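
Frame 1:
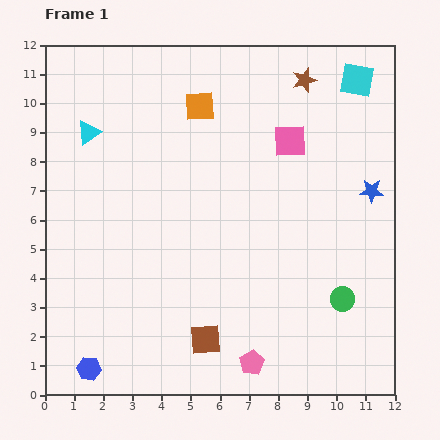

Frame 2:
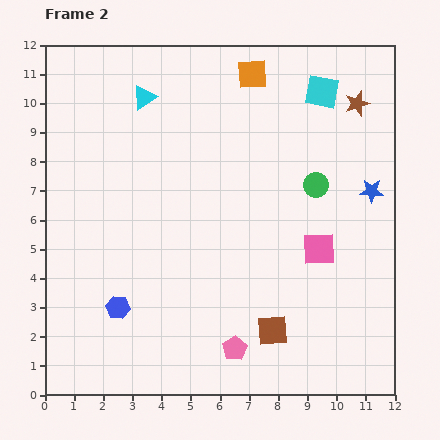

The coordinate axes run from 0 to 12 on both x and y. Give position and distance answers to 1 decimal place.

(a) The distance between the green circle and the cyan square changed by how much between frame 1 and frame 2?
-4.3

Distance in frame 1: 7.5. Distance in frame 2: 3.2.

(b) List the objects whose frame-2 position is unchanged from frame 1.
the blue star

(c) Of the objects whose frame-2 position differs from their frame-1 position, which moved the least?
the pink pentagon

(moved 0.8)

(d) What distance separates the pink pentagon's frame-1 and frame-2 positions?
0.8

The pink pentagon moved from (7.1, 1.1) to (6.5, 1.6), a distance of √(0.6² + 0.5²) ≈ 0.8.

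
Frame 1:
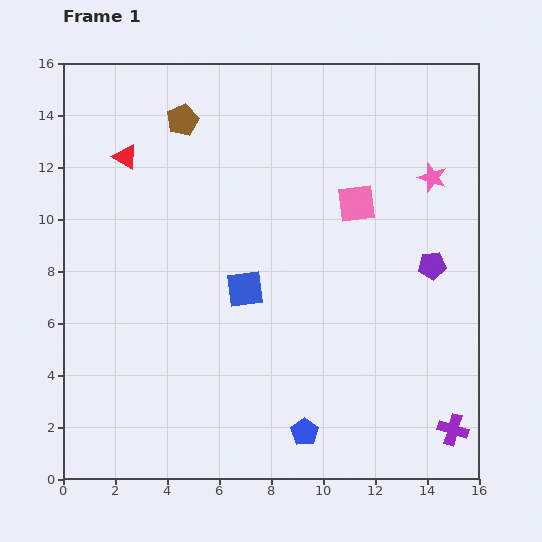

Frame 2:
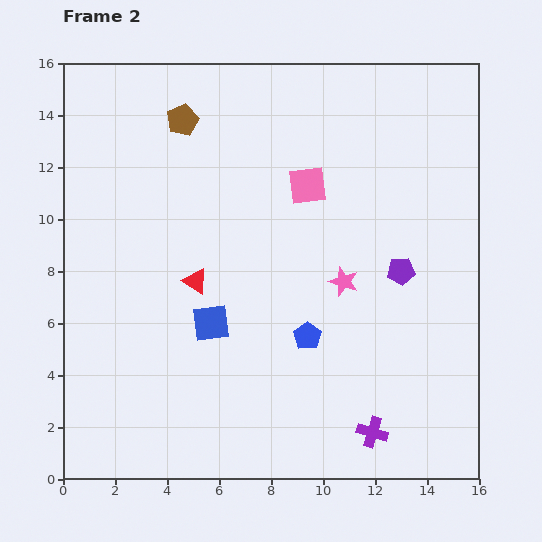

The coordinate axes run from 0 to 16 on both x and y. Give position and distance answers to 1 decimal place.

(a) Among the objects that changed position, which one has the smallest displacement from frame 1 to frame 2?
the purple pentagon

(moved 1.2)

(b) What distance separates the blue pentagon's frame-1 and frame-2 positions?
3.7

The blue pentagon moved from (9.3, 1.8) to (9.4, 5.5), a distance of √(0.1² + 3.7²) ≈ 3.7.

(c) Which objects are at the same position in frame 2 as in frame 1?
the brown pentagon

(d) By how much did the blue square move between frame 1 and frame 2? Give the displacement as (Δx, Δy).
(-1.3, -1.3)

The blue square was at (7.0, 7.3) in frame 1 and (5.7, 6.0) in frame 2.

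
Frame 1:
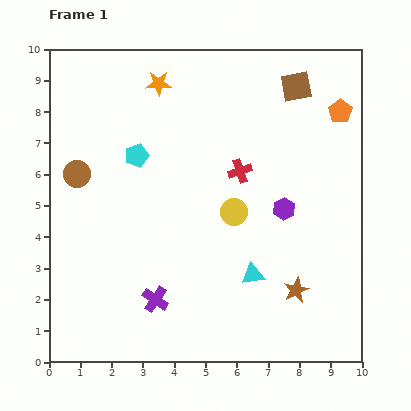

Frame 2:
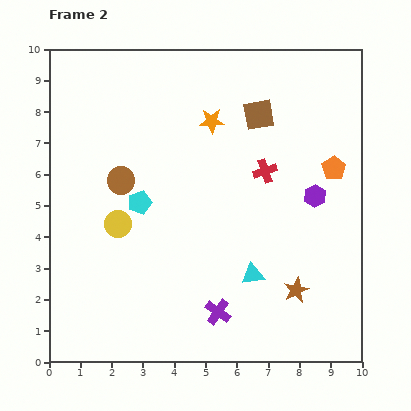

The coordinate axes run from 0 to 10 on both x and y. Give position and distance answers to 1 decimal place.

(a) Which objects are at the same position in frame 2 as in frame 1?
the cyan triangle, the brown star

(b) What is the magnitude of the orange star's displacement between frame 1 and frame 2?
2.1

The orange star moved from (3.5, 8.9) to (5.2, 7.7), a distance of √(1.7² + 1.2²) ≈ 2.1.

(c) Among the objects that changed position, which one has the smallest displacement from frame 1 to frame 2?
the red cross

(moved 0.8)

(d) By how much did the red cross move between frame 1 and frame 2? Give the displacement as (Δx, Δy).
(0.8, 0.0)

The red cross was at (6.1, 6.1) in frame 1 and (6.9, 6.1) in frame 2.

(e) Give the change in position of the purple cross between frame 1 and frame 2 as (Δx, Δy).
(2.0, -0.4)

The purple cross was at (3.4, 2.0) in frame 1 and (5.4, 1.6) in frame 2.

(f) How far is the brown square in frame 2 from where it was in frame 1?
1.5

The brown square moved from (7.9, 8.8) to (6.7, 7.9), a distance of √(1.2² + 0.9²) ≈ 1.5.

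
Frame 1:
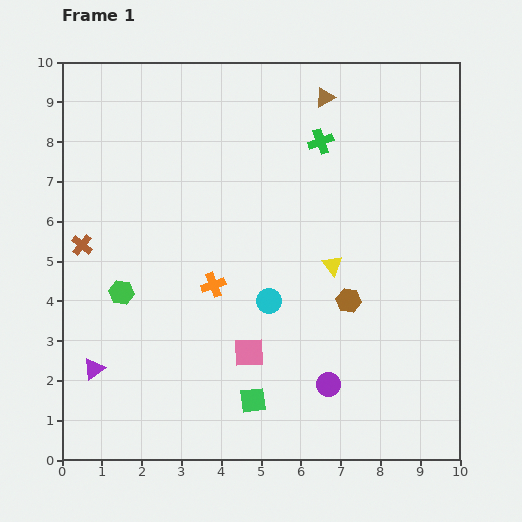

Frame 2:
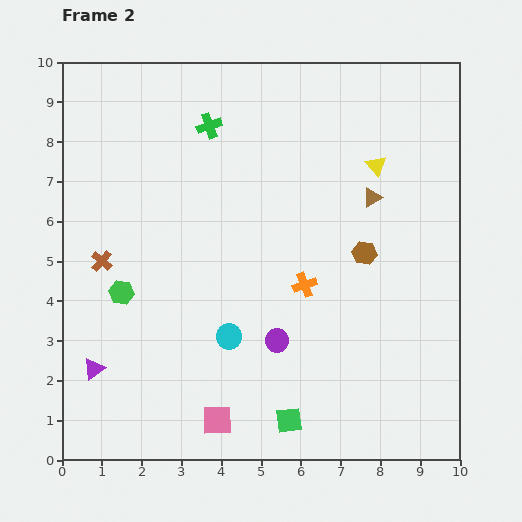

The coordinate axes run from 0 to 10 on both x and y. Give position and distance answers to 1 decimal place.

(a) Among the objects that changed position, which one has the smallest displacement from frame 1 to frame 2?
the brown cross

(moved 0.6)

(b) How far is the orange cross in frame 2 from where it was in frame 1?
2.3

The orange cross moved from (3.8, 4.4) to (6.1, 4.4), a distance of √(2.3² + 0.0²) ≈ 2.3.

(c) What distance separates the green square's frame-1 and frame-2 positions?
1.0

The green square moved from (4.8, 1.5) to (5.7, 1.0), a distance of √(0.9² + 0.5²) ≈ 1.0.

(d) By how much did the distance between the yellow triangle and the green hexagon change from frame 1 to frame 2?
+1.9

Distance in frame 1: 5.3. Distance in frame 2: 7.2.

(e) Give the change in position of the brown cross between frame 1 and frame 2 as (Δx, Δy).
(0.5, -0.4)

The brown cross was at (0.5, 5.4) in frame 1 and (1.0, 5.0) in frame 2.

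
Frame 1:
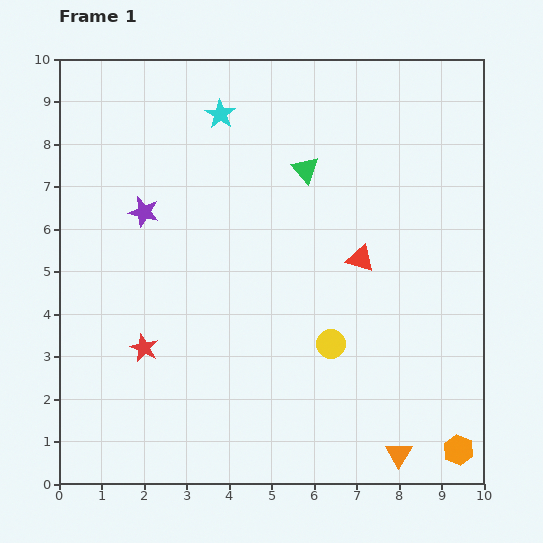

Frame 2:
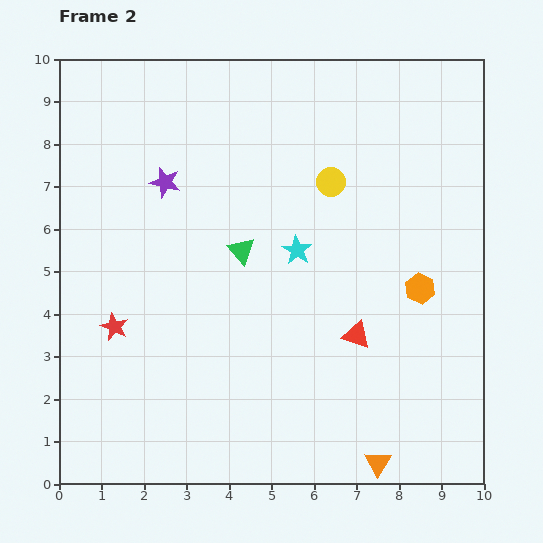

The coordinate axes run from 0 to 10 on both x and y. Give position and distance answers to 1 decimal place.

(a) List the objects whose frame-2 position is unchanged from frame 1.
none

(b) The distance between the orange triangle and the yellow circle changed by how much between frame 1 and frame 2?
+3.6

Distance in frame 1: 3.1. Distance in frame 2: 6.7.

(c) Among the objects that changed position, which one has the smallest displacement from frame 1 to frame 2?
the orange triangle

(moved 0.5)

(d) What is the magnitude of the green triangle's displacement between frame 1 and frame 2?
2.4

The green triangle moved from (5.8, 7.4) to (4.3, 5.5), a distance of √(1.5² + 1.9²) ≈ 2.4.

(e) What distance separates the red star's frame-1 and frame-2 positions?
0.9

The red star moved from (2.0, 3.2) to (1.3, 3.7), a distance of √(0.7² + 0.5²) ≈ 0.9.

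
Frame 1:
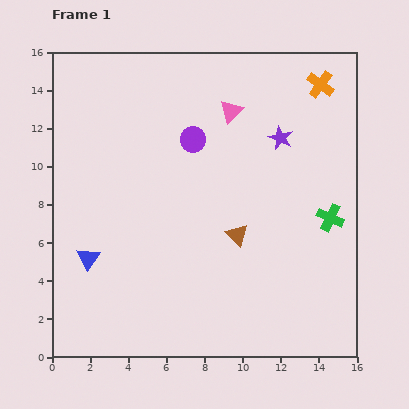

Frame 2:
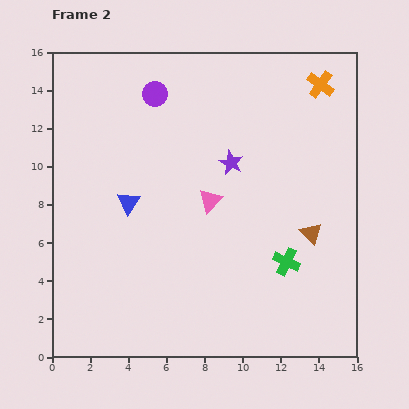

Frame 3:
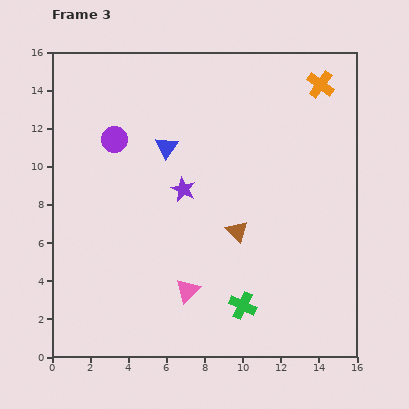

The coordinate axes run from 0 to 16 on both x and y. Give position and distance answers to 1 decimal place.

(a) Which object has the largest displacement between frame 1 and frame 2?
the pink triangle

(moved 4.8; next 3.9)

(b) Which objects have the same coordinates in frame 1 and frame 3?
the orange cross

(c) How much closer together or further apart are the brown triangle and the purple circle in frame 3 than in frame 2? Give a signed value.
-3.0

Distance in frame 2: 11.0. Distance in frame 3: 8.0.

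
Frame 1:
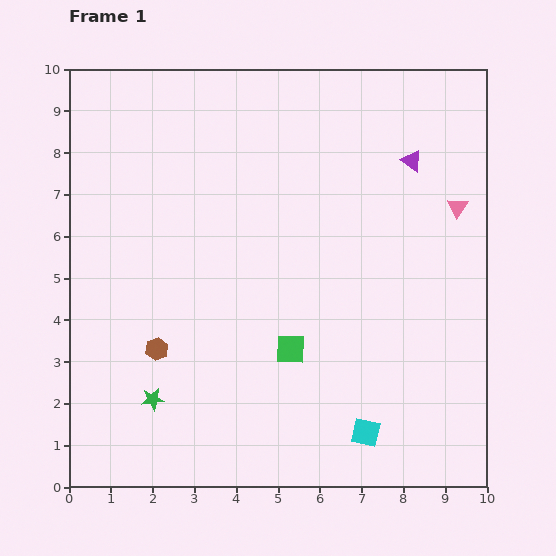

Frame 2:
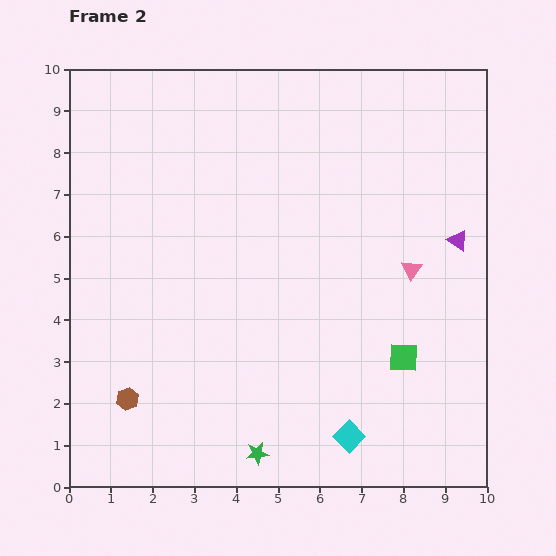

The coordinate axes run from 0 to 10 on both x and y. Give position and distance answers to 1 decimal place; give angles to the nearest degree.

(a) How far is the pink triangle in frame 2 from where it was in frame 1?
1.9

The pink triangle moved from (9.3, 6.7) to (8.2, 5.2), a distance of √(1.1² + 1.5²) ≈ 1.9.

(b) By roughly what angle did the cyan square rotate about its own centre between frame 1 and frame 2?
32° clockwise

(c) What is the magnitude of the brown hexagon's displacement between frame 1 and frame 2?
1.4

The brown hexagon moved from (2.1, 3.3) to (1.4, 2.1), a distance of √(0.7² + 1.2²) ≈ 1.4.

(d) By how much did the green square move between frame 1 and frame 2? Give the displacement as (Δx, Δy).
(2.7, -0.2)

The green square was at (5.3, 3.3) in frame 1 and (8.0, 3.1) in frame 2.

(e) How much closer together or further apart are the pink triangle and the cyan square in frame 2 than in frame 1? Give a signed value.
-1.5

Distance in frame 1: 5.8. Distance in frame 2: 4.3.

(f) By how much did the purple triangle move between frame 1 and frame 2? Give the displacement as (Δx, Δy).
(1.1, -1.9)

The purple triangle was at (8.2, 7.8) in frame 1 and (9.3, 5.9) in frame 2.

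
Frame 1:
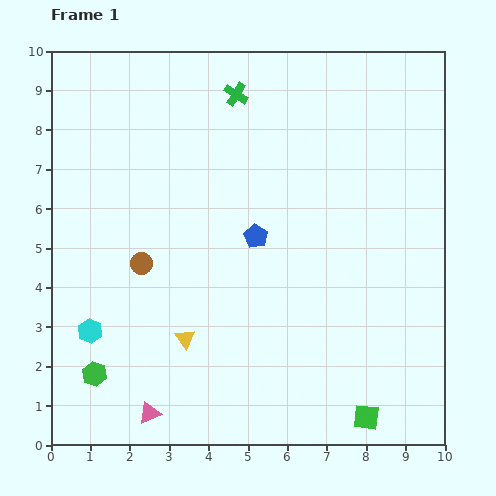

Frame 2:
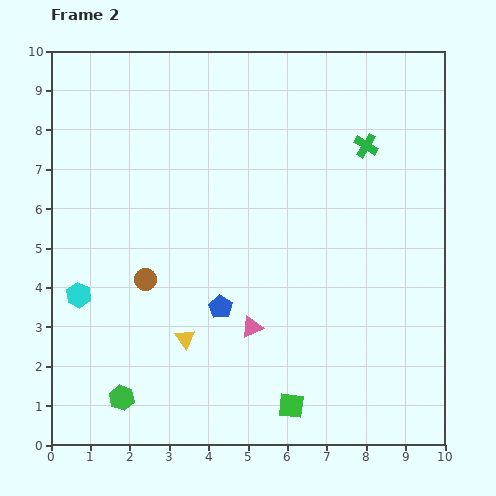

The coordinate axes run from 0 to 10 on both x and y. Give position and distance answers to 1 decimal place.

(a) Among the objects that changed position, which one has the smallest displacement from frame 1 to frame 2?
the brown circle

(moved 0.4)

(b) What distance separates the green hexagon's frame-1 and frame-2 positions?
0.9

The green hexagon moved from (1.1, 1.8) to (1.8, 1.2), a distance of √(0.7² + 0.6²) ≈ 0.9.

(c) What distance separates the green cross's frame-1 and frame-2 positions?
3.5

The green cross moved from (4.7, 8.9) to (8.0, 7.6), a distance of √(3.3² + 1.3²) ≈ 3.5.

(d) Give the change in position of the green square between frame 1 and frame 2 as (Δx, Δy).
(-1.9, 0.3)

The green square was at (8.0, 0.7) in frame 1 and (6.1, 1.0) in frame 2.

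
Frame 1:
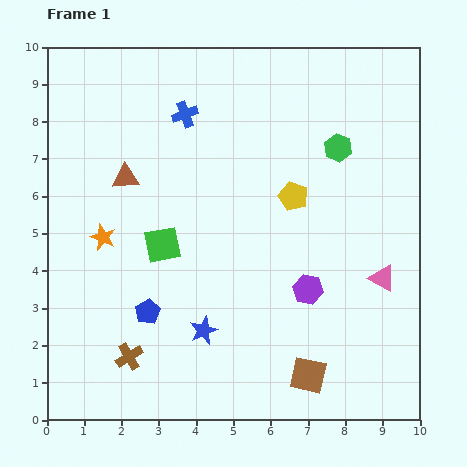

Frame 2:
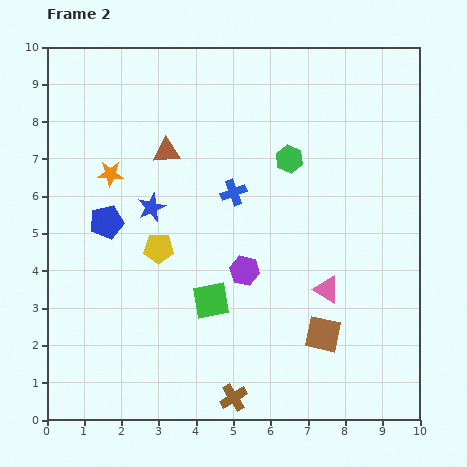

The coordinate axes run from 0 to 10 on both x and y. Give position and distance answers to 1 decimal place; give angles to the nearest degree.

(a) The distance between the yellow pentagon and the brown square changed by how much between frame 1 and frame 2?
+0.2

Distance in frame 1: 4.8. Distance in frame 2: 5.0.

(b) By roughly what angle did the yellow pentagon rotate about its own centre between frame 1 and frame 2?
21° counter-clockwise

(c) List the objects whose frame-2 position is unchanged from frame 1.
none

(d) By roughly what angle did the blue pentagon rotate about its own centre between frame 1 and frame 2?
17° clockwise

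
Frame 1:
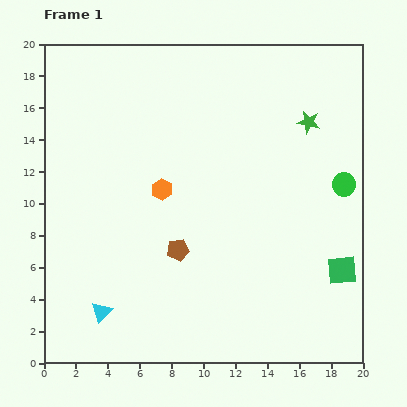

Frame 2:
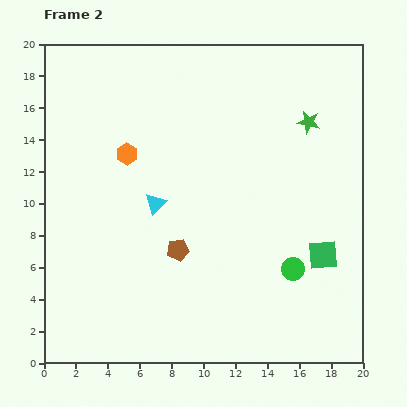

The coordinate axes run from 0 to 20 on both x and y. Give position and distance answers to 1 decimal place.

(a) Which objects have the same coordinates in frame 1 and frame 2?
the brown pentagon, the green star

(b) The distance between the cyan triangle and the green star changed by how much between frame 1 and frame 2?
-6.7

Distance in frame 1: 17.6. Distance in frame 2: 10.9.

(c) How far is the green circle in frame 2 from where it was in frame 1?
6.2

The green circle moved from (18.8, 11.2) to (15.6, 5.9), a distance of √(3.2² + 5.3²) ≈ 6.2.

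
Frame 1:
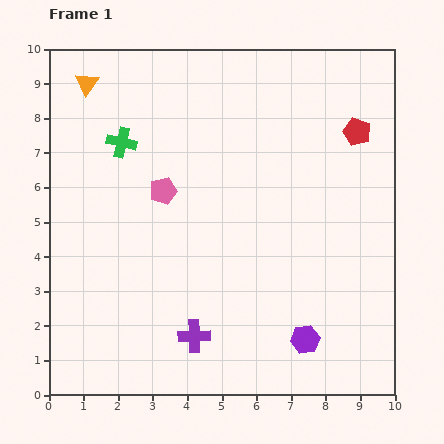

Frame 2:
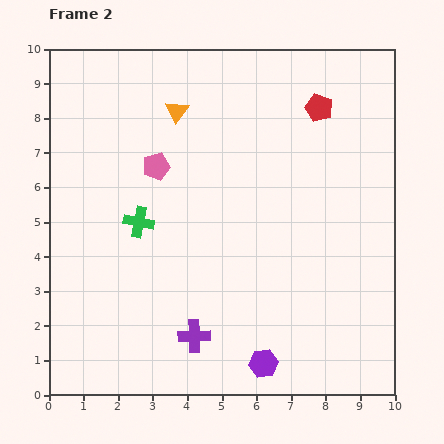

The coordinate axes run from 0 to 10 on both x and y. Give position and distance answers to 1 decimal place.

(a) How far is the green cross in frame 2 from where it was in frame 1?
2.4

The green cross moved from (2.1, 7.3) to (2.6, 5.0), a distance of √(0.5² + 2.3²) ≈ 2.4.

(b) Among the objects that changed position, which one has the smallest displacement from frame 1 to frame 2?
the pink pentagon

(moved 0.7)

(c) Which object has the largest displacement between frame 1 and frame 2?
the orange triangle

(moved 2.7; next 2.4)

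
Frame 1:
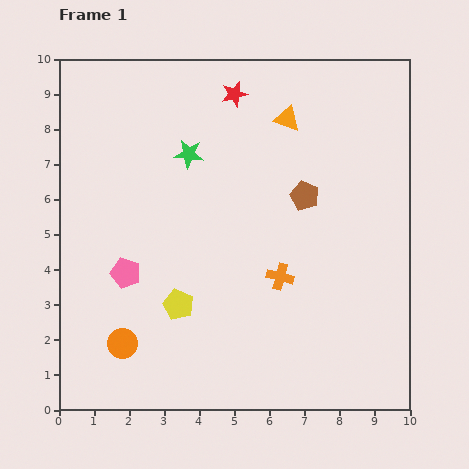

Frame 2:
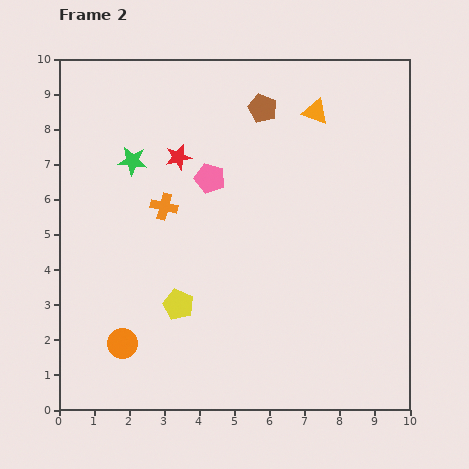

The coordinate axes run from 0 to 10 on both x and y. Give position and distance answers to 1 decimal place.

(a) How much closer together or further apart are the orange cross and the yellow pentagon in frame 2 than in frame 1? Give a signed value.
-0.2

Distance in frame 1: 3.0. Distance in frame 2: 2.8.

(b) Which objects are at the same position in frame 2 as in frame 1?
the orange circle, the yellow pentagon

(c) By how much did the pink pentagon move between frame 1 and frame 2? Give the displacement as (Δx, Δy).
(2.4, 2.7)

The pink pentagon was at (1.9, 3.9) in frame 1 and (4.3, 6.6) in frame 2.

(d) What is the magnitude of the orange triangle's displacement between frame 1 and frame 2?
0.8

The orange triangle moved from (6.5, 8.3) to (7.3, 8.5), a distance of √(0.8² + 0.2²) ≈ 0.8.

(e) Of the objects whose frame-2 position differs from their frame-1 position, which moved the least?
the orange triangle

(moved 0.8)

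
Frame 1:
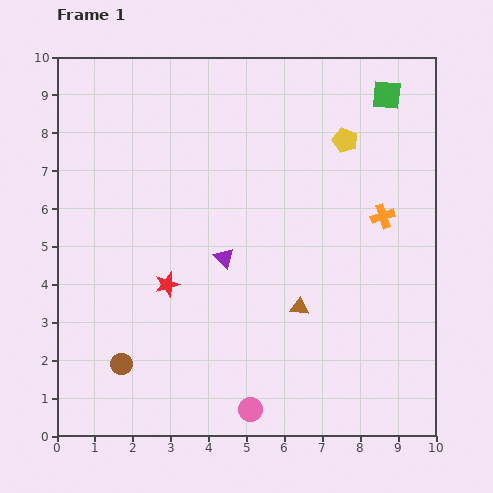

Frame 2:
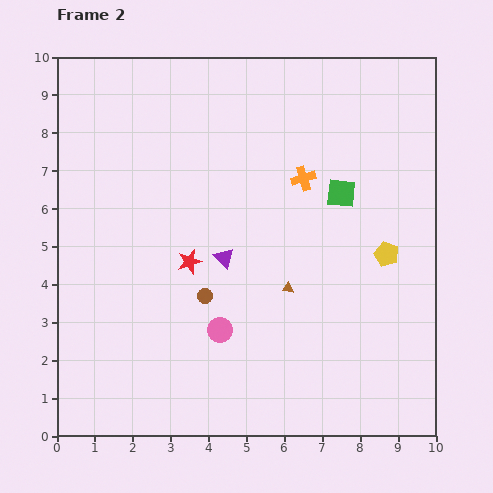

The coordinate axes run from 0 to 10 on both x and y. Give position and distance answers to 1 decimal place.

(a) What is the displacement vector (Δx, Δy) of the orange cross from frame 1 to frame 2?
(-2.1, 1.0)

The orange cross was at (8.6, 5.8) in frame 1 and (6.5, 6.8) in frame 2.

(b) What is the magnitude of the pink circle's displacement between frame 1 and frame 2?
2.2

The pink circle moved from (5.1, 0.7) to (4.3, 2.8), a distance of √(0.8² + 2.1²) ≈ 2.2.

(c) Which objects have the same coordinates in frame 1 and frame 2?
the purple triangle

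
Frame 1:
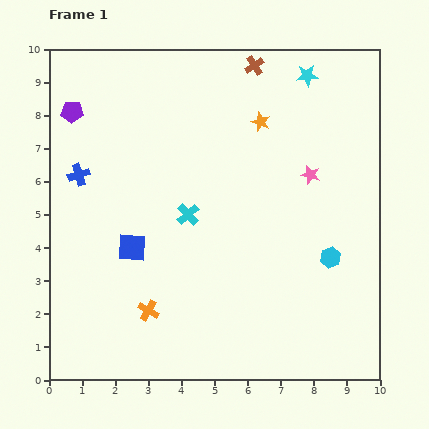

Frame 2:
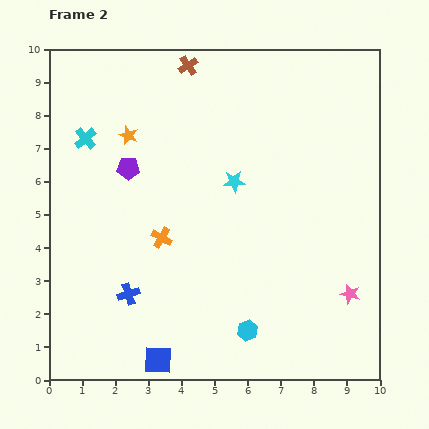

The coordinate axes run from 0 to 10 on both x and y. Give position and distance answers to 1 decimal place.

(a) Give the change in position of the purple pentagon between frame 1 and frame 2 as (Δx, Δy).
(1.7, -1.7)

The purple pentagon was at (0.7, 8.1) in frame 1 and (2.4, 6.4) in frame 2.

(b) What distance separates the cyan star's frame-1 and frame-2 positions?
3.9

The cyan star moved from (7.8, 9.2) to (5.6, 6.0), a distance of √(2.2² + 3.2²) ≈ 3.9.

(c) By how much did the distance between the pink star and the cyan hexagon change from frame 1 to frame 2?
+0.7

Distance in frame 1: 2.6. Distance in frame 2: 3.3.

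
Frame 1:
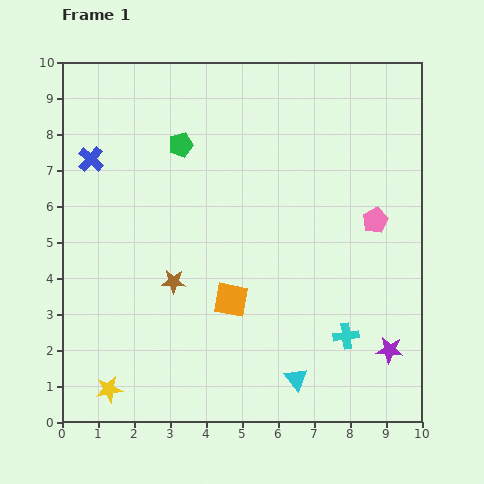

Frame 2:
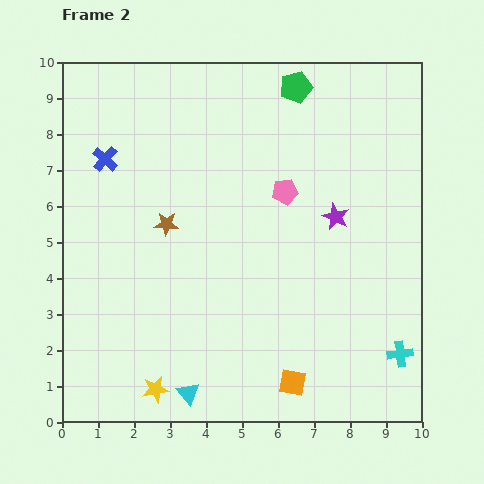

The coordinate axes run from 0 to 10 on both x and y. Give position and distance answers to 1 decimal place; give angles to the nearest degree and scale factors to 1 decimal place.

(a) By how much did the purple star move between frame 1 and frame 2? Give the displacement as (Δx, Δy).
(-1.5, 3.7)

The purple star was at (9.1, 2.0) in frame 1 and (7.6, 5.7) in frame 2.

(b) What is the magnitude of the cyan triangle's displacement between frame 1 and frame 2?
3.0

The cyan triangle moved from (6.5, 1.2) to (3.5, 0.8), a distance of √(3.0² + 0.4²) ≈ 3.0.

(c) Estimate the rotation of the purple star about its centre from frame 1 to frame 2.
19° clockwise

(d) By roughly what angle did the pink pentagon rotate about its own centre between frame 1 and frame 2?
19° clockwise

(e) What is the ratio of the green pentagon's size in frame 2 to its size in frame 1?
1.3×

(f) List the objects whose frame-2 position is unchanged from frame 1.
none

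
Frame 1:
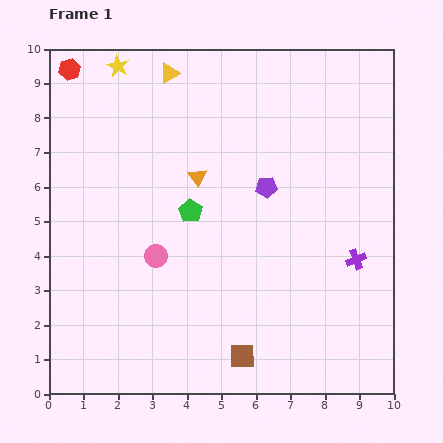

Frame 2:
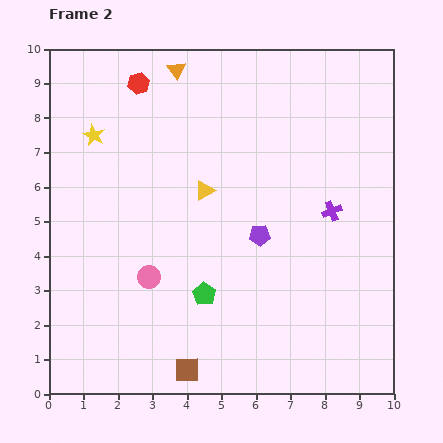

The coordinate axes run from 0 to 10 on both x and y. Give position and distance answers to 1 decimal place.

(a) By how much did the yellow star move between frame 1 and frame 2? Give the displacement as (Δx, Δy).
(-0.7, -2.0)

The yellow star was at (2.0, 9.5) in frame 1 and (1.3, 7.5) in frame 2.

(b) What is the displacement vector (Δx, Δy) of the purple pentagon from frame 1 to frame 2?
(-0.2, -1.4)

The purple pentagon was at (6.3, 6.0) in frame 1 and (6.1, 4.6) in frame 2.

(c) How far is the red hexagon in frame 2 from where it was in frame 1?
2.0

The red hexagon moved from (0.6, 9.4) to (2.6, 9.0), a distance of √(2.0² + 0.4²) ≈ 2.0.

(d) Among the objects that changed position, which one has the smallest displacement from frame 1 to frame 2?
the pink circle

(moved 0.6)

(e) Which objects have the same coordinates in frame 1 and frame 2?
none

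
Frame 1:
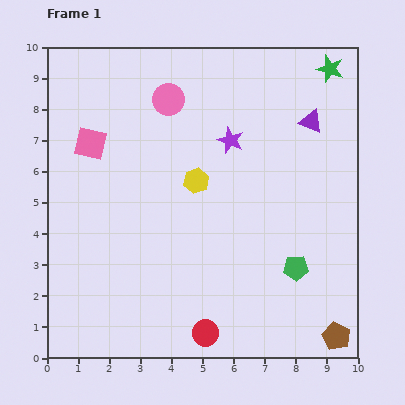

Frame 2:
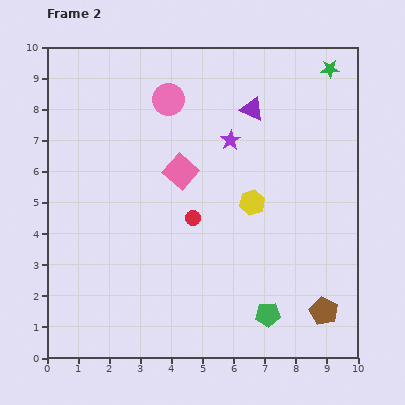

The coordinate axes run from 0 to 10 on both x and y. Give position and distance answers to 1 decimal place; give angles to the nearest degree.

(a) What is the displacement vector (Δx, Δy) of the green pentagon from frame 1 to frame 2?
(-0.9, -1.5)

The green pentagon was at (8.0, 2.9) in frame 1 and (7.1, 1.4) in frame 2.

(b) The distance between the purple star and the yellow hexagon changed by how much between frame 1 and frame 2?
+0.4

Distance in frame 1: 1.7. Distance in frame 2: 2.1.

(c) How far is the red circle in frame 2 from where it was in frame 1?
3.7

The red circle moved from (5.1, 0.8) to (4.7, 4.5), a distance of √(0.4² + 3.7²) ≈ 3.7.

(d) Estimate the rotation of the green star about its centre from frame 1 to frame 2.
20° counter-clockwise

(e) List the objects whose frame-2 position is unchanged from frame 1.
the purple star, the pink circle, the green star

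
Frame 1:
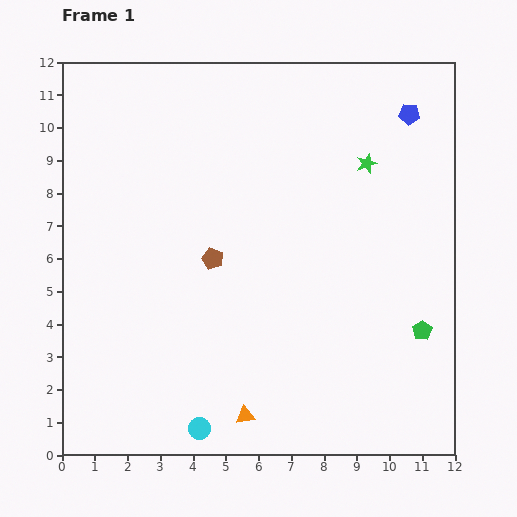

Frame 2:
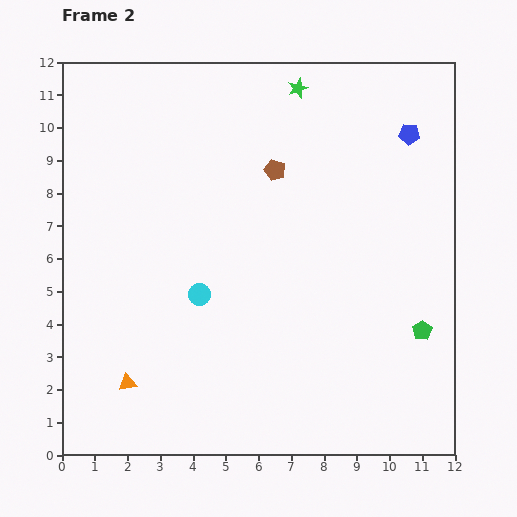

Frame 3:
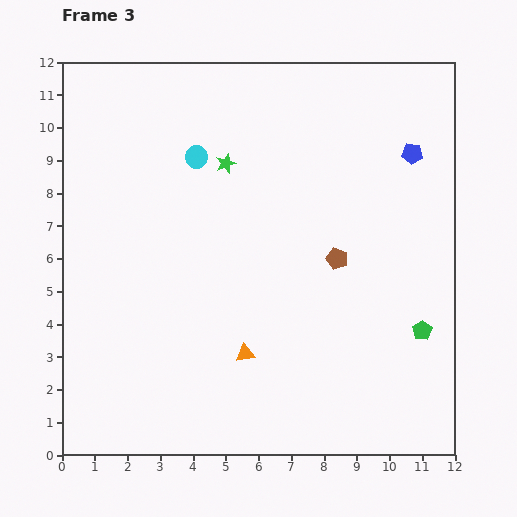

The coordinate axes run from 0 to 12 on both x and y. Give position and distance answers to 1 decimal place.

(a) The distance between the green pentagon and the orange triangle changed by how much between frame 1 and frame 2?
+3.1

Distance in frame 1: 6.0. Distance in frame 2: 9.1.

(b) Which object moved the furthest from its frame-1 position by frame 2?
the cyan circle

(moved 4.1; next 3.7)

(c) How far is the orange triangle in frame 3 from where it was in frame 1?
1.9

The orange triangle moved from (5.6, 1.2) to (5.6, 3.1), a distance of √(0.0² + 1.9²) ≈ 1.9.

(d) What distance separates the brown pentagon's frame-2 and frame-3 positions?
3.3

The brown pentagon moved from (6.5, 8.7) to (8.4, 6.0), a distance of √(1.9² + 2.7²) ≈ 3.3.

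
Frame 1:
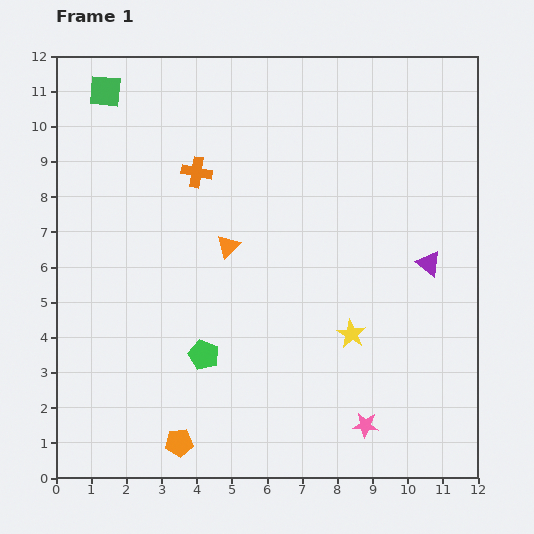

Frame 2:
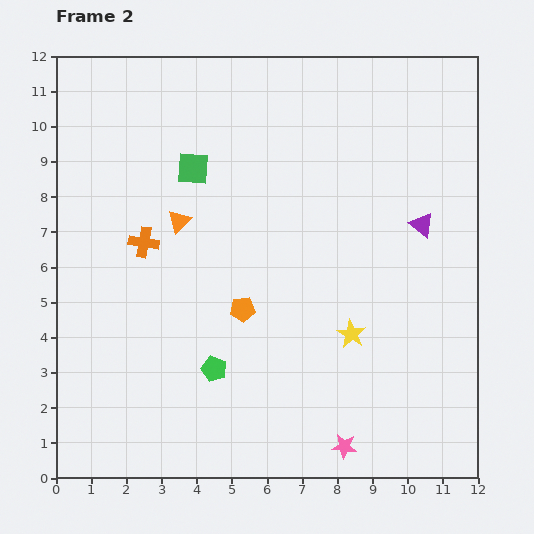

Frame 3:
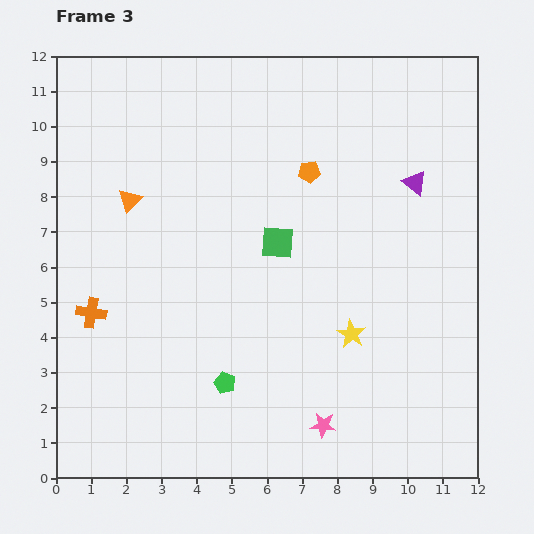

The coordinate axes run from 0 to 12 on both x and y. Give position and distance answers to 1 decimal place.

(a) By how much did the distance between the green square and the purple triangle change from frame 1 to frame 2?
-3.7

Distance in frame 1: 10.4. Distance in frame 2: 6.7.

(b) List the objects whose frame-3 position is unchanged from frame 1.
the yellow star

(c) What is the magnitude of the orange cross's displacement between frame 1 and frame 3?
5.0

The orange cross moved from (4.0, 8.7) to (1.0, 4.7), a distance of √(3.0² + 4.0²) ≈ 5.0.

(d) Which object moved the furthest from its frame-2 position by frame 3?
the orange pentagon

(moved 4.3; next 3.2)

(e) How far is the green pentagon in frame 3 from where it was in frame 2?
0.5

The green pentagon moved from (4.5, 3.1) to (4.8, 2.7), a distance of √(0.3² + 0.4²) ≈ 0.5.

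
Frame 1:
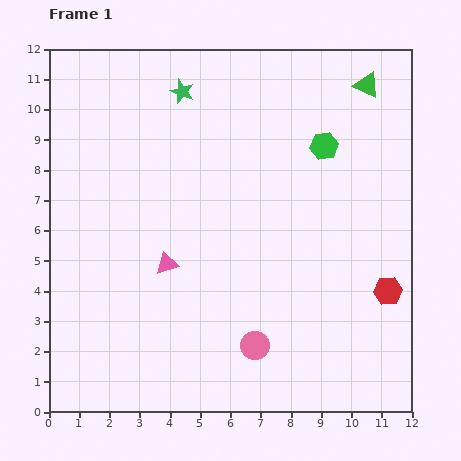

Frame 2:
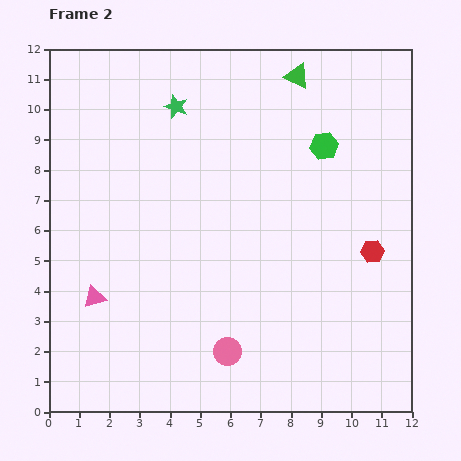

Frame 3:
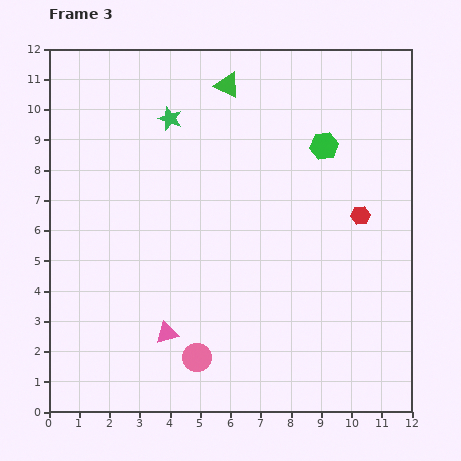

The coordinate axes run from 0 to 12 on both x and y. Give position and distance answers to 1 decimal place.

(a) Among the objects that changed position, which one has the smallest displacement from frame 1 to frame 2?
the green star

(moved 0.5)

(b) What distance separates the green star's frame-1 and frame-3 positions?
1.0

The green star moved from (4.4, 10.6) to (4.0, 9.7), a distance of √(0.4² + 0.9²) ≈ 1.0.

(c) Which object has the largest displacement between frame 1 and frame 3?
the green triangle

(moved 4.6; next 2.7)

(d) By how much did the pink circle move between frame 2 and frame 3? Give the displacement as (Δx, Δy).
(-1.0, -0.2)

The pink circle was at (5.9, 2.0) in frame 2 and (4.9, 1.8) in frame 3.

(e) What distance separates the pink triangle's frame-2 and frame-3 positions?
2.7

The pink triangle moved from (1.5, 3.8) to (3.9, 2.6), a distance of √(2.4² + 1.2²) ≈ 2.7.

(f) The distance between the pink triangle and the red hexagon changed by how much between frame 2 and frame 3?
-1.8

Distance in frame 2: 9.3. Distance in frame 3: 7.5.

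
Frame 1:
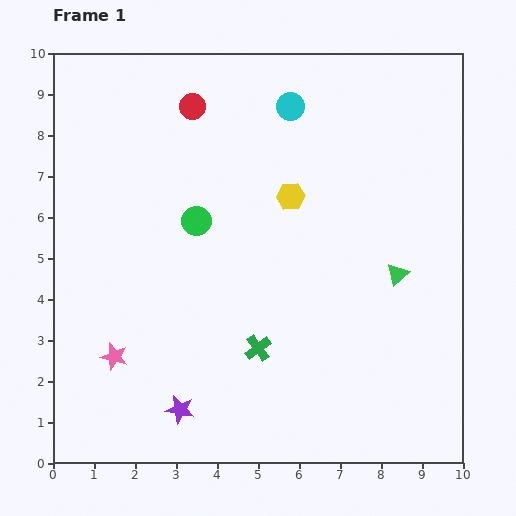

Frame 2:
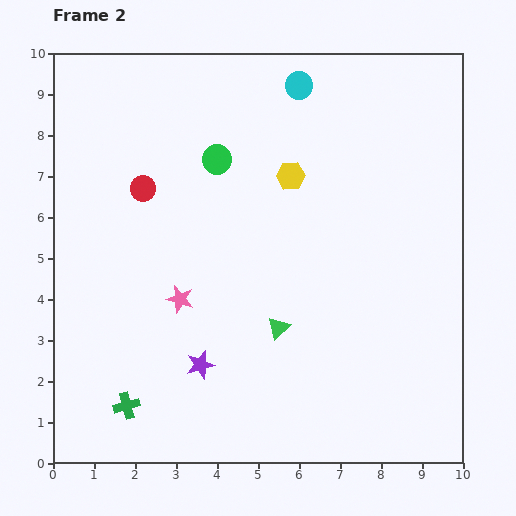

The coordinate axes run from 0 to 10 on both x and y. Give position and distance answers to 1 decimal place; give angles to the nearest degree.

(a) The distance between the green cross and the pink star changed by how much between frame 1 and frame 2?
-0.6

Distance in frame 1: 3.5. Distance in frame 2: 2.9.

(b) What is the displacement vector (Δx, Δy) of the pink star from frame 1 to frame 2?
(1.6, 1.4)

The pink star was at (1.5, 2.6) in frame 1 and (3.1, 4.0) in frame 2.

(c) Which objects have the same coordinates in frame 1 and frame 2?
none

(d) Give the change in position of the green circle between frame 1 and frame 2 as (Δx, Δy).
(0.5, 1.5)

The green circle was at (3.5, 5.9) in frame 1 and (4.0, 7.4) in frame 2.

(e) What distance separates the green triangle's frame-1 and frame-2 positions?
3.2

The green triangle moved from (8.4, 4.6) to (5.5, 3.3), a distance of √(2.9² + 1.3²) ≈ 3.2.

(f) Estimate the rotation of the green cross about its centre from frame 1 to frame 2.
21° clockwise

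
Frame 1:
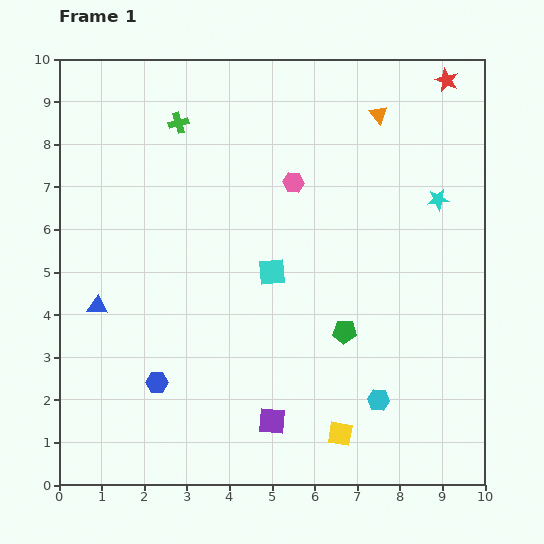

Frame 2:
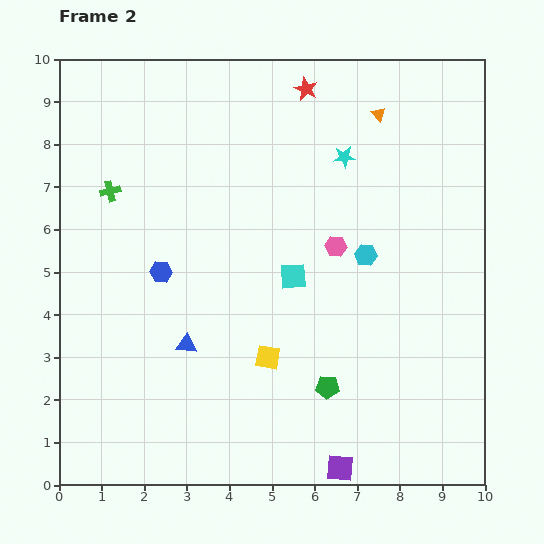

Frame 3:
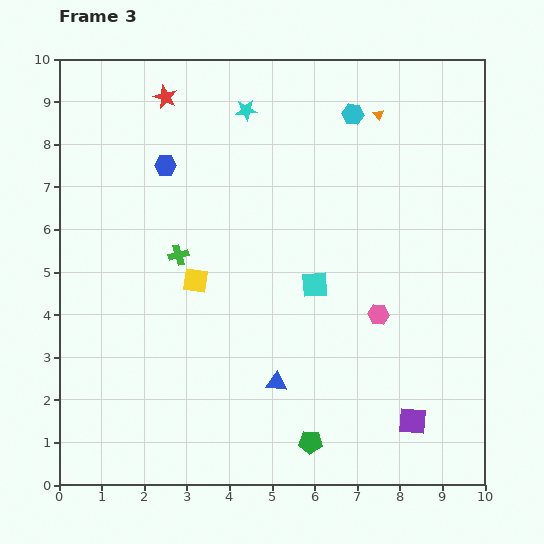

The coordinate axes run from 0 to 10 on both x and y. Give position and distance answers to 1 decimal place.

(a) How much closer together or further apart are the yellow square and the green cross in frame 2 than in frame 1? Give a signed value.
-2.8

Distance in frame 1: 8.2. Distance in frame 2: 5.4.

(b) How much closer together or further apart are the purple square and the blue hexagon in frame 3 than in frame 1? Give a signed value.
+5.5

Distance in frame 1: 2.8. Distance in frame 3: 8.3.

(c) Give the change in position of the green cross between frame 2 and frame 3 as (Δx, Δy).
(1.6, -1.5)

The green cross was at (1.2, 6.9) in frame 2 and (2.8, 5.4) in frame 3.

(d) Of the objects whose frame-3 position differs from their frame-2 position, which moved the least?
the cyan square

(moved 0.5)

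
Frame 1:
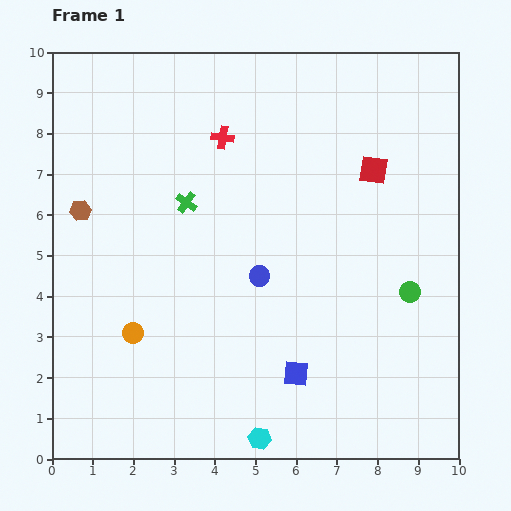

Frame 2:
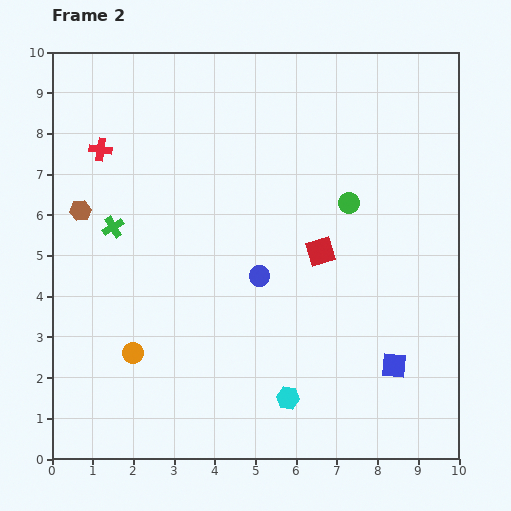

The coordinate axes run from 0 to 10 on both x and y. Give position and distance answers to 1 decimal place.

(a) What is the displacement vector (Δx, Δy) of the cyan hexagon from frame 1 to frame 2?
(0.7, 1.0)

The cyan hexagon was at (5.1, 0.5) in frame 1 and (5.8, 1.5) in frame 2.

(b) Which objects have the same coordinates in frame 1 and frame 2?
the brown hexagon, the blue circle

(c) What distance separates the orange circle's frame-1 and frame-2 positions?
0.5

The orange circle moved from (2.0, 3.1) to (2.0, 2.6), a distance of √(0.0² + 0.5²) ≈ 0.5.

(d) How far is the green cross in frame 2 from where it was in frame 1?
1.9

The green cross moved from (3.3, 6.3) to (1.5, 5.7), a distance of √(1.8² + 0.6²) ≈ 1.9.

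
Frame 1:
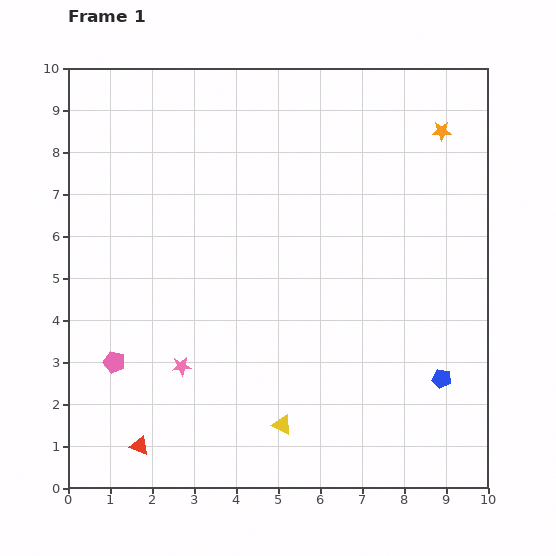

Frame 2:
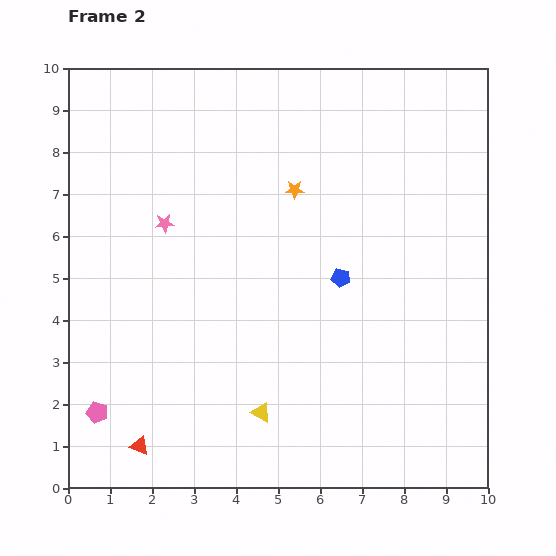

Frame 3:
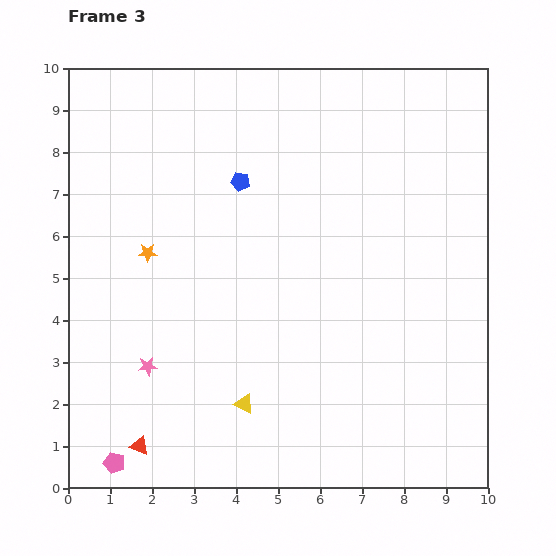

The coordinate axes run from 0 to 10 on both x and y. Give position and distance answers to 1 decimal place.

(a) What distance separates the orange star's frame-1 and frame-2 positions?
3.8

The orange star moved from (8.9, 8.5) to (5.4, 7.1), a distance of √(3.5² + 1.4²) ≈ 3.8.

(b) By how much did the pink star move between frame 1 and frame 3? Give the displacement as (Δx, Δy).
(-0.8, 0.0)

The pink star was at (2.7, 2.9) in frame 1 and (1.9, 2.9) in frame 3.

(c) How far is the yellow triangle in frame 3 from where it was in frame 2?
0.4

The yellow triangle moved from (4.6, 1.8) to (4.2, 2.0), a distance of √(0.4² + 0.2²) ≈ 0.4.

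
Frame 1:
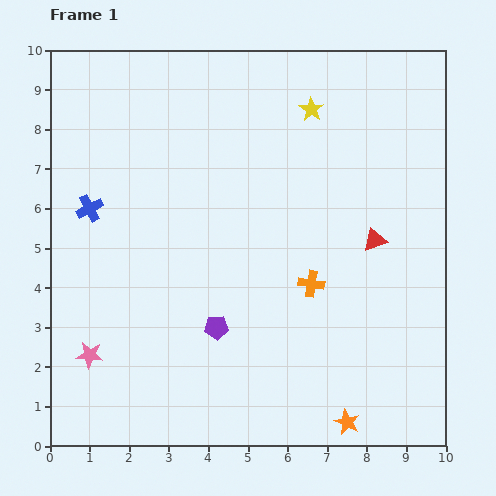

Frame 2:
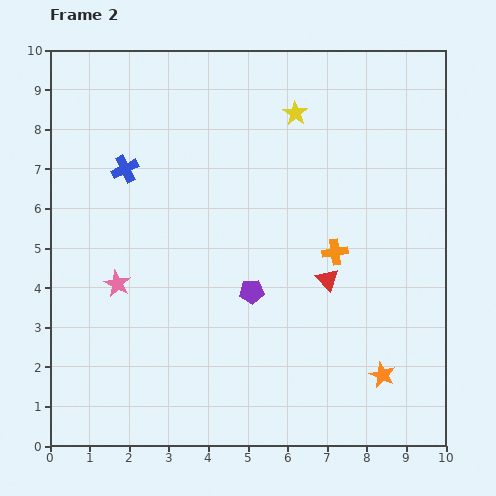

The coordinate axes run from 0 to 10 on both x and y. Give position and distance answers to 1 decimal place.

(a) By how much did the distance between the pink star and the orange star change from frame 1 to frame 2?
+0.4

Distance in frame 1: 6.7. Distance in frame 2: 7.1.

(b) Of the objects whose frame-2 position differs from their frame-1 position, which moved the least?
the yellow star

(moved 0.4)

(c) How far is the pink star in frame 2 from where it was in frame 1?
1.9

The pink star moved from (1.0, 2.3) to (1.7, 4.1), a distance of √(0.7² + 1.8²) ≈ 1.9.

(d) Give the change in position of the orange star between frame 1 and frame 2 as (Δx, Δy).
(0.9, 1.2)

The orange star was at (7.5, 0.6) in frame 1 and (8.4, 1.8) in frame 2.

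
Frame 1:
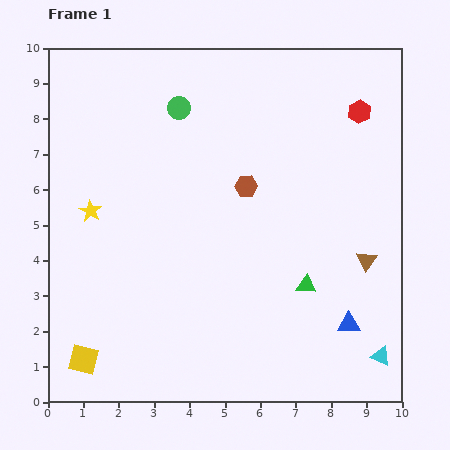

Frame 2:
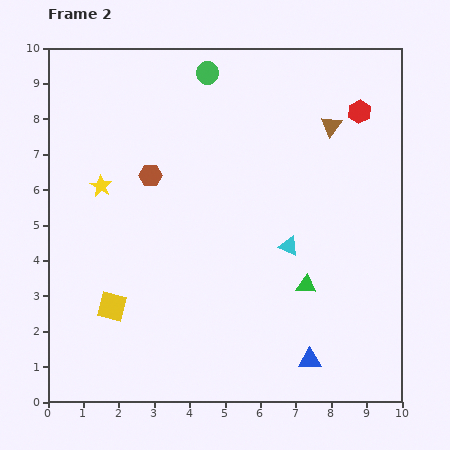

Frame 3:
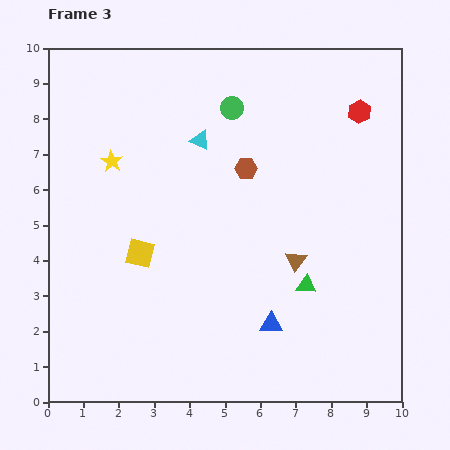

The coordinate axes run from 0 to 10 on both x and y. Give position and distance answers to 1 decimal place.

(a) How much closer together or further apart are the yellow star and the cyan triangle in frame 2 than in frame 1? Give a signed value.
-3.6

Distance in frame 1: 9.2. Distance in frame 2: 5.6.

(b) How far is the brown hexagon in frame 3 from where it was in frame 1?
0.5

The brown hexagon moved from (5.6, 6.1) to (5.6, 6.6), a distance of √(0.0² + 0.5²) ≈ 0.5.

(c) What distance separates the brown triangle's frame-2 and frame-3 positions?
3.9

The brown triangle moved from (8.0, 7.8) to (7.0, 4.0), a distance of √(1.0² + 3.8²) ≈ 3.9.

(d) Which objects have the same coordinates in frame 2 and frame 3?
the red hexagon, the green triangle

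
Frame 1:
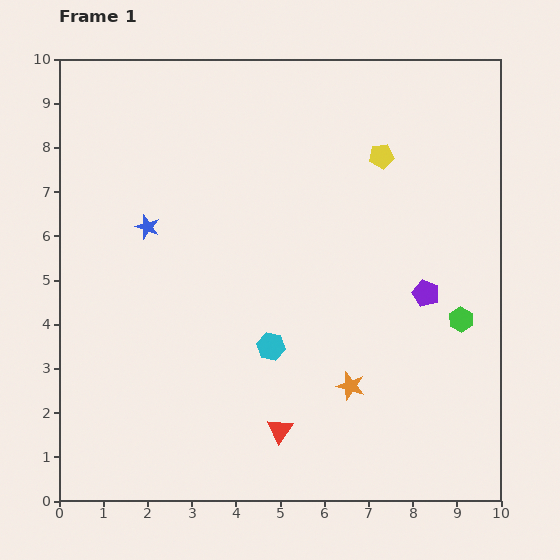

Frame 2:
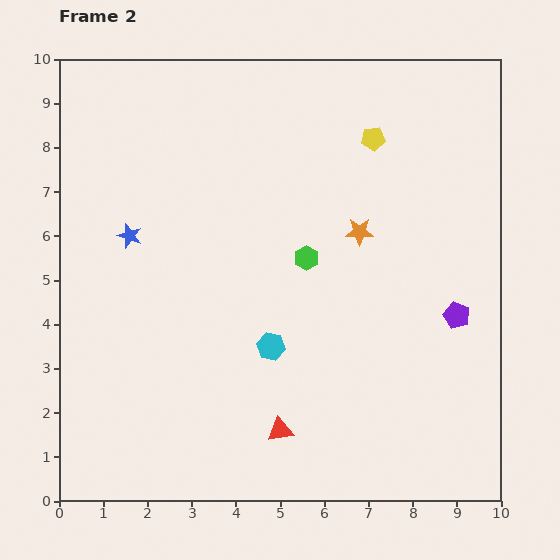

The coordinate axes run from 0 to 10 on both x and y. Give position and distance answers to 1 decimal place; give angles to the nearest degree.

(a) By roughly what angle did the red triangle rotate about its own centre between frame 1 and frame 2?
47° clockwise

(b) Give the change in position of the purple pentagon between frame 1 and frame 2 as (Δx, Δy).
(0.7, -0.5)

The purple pentagon was at (8.3, 4.7) in frame 1 and (9.0, 4.2) in frame 2.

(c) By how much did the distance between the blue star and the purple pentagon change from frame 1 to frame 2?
+1.1

Distance in frame 1: 6.5. Distance in frame 2: 7.6.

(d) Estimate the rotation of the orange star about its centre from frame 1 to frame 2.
16° counter-clockwise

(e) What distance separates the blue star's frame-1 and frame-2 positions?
0.4

The blue star moved from (2.0, 6.2) to (1.6, 6.0), a distance of √(0.4² + 0.2²) ≈ 0.4.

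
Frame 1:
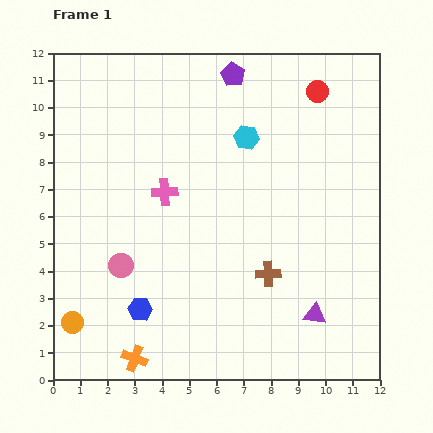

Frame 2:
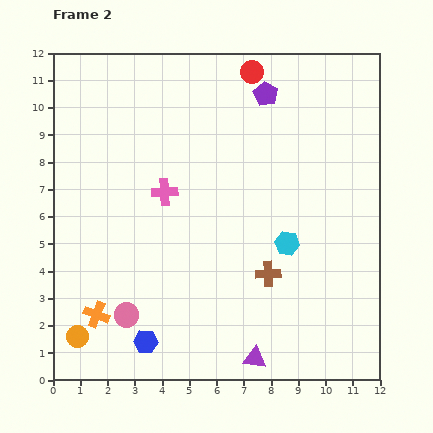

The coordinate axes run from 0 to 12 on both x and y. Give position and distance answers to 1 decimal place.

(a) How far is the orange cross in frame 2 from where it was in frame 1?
2.1

The orange cross moved from (3.0, 0.8) to (1.6, 2.4), a distance of √(1.4² + 1.6²) ≈ 2.1.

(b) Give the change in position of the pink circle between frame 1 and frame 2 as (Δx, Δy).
(0.2, -1.8)

The pink circle was at (2.5, 4.2) in frame 1 and (2.7, 2.4) in frame 2.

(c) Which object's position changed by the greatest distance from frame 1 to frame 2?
the cyan hexagon

(moved 4.2; next 2.7)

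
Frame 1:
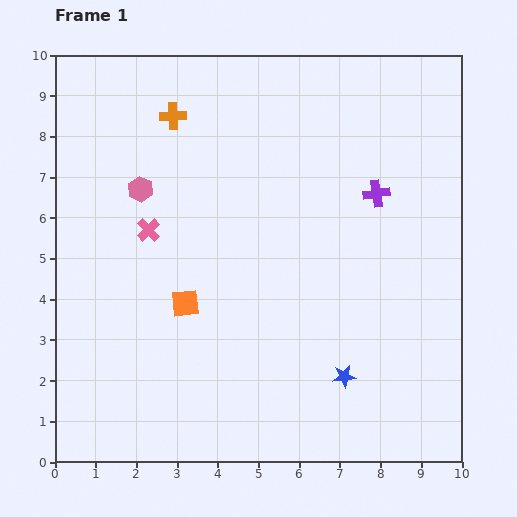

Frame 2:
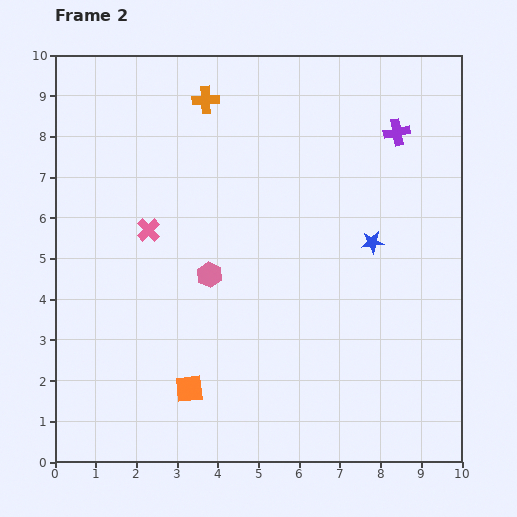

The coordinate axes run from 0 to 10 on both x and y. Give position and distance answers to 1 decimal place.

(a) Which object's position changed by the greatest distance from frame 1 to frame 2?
the blue star

(moved 3.4; next 2.7)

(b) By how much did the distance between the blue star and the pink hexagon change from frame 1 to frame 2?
-2.7

Distance in frame 1: 6.8. Distance in frame 2: 4.1.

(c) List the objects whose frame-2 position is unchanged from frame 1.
the pink cross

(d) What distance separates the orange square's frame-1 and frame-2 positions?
2.1

The orange square moved from (3.2, 3.9) to (3.3, 1.8), a distance of √(0.1² + 2.1²) ≈ 2.1.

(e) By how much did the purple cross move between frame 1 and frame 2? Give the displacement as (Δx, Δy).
(0.5, 1.5)

The purple cross was at (7.9, 6.6) in frame 1 and (8.4, 8.1) in frame 2.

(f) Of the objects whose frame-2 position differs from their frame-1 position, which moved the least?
the orange cross

(moved 0.9)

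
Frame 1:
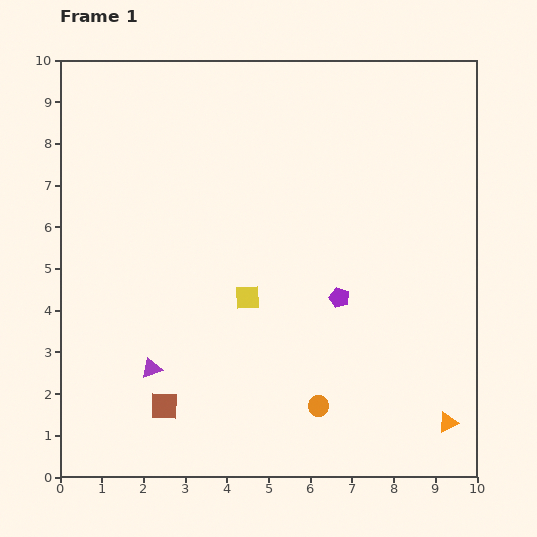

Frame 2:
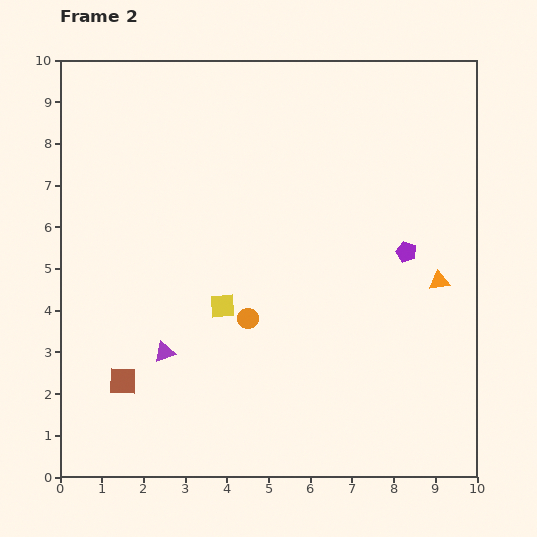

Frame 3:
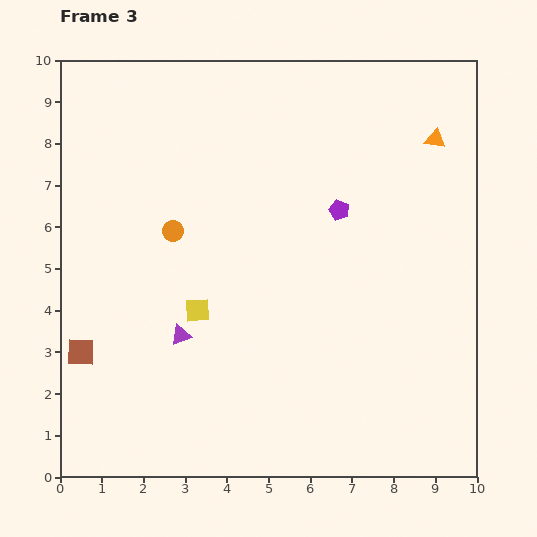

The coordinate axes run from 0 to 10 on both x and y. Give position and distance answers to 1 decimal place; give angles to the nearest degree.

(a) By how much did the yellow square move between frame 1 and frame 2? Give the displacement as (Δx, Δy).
(-0.6, -0.2)

The yellow square was at (4.5, 4.3) in frame 1 and (3.9, 4.1) in frame 2.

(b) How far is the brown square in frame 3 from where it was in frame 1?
2.4

The brown square moved from (2.5, 1.7) to (0.5, 3.0), a distance of √(2.0² + 1.3²) ≈ 2.4.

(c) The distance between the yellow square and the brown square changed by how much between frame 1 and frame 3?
-0.3

Distance in frame 1: 3.3. Distance in frame 3: 3.0.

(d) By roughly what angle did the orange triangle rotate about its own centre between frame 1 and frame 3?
35° clockwise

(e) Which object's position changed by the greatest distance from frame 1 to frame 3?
the orange triangle

(moved 6.8; next 5.5)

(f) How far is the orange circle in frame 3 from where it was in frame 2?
2.8

The orange circle moved from (4.5, 3.8) to (2.7, 5.9), a distance of √(1.8² + 2.1²) ≈ 2.8.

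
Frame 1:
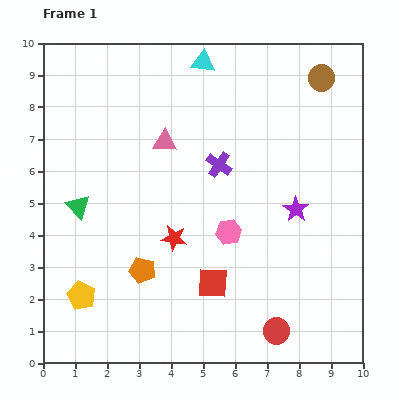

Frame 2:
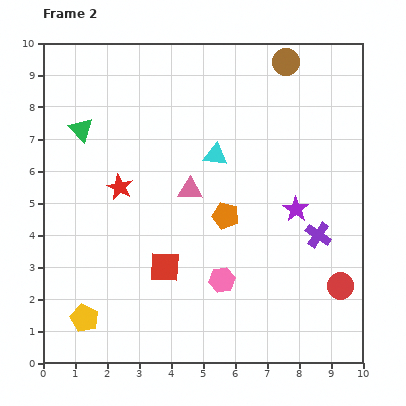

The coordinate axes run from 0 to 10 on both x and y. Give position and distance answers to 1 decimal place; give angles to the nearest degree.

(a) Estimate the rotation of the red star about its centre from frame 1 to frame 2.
17° clockwise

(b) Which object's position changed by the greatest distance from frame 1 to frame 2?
the purple cross

(moved 3.8; next 3.1)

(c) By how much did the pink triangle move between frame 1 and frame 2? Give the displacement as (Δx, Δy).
(0.8, -1.5)

The pink triangle was at (3.8, 6.9) in frame 1 and (4.6, 5.4) in frame 2.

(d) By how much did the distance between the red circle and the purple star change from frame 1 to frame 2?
-1.0

Distance in frame 1: 3.8. Distance in frame 2: 2.8.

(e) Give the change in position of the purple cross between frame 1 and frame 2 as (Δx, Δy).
(3.1, -2.2)

The purple cross was at (5.5, 6.2) in frame 1 and (8.6, 4.0) in frame 2.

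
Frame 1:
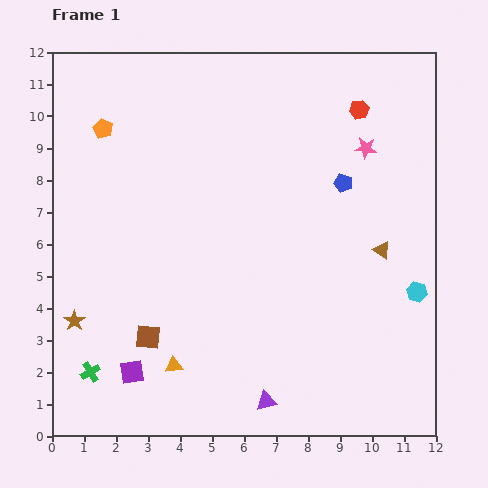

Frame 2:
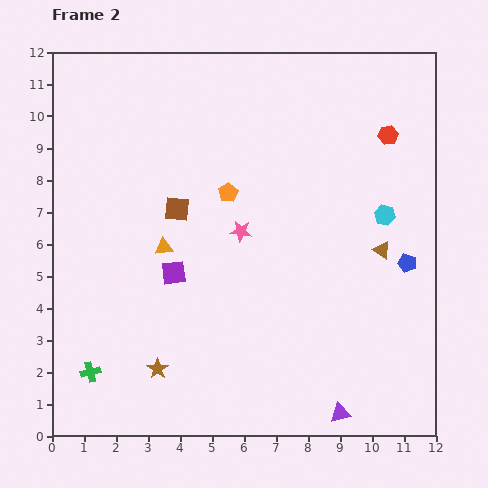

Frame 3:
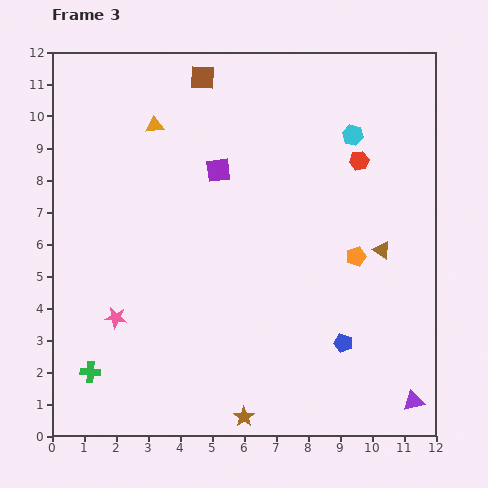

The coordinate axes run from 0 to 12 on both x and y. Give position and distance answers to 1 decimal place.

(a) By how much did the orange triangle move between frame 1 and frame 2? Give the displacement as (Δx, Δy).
(-0.3, 3.7)

The orange triangle was at (3.8, 2.2) in frame 1 and (3.5, 5.9) in frame 2.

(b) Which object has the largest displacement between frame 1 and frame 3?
the pink star

(moved 9.4; next 8.9)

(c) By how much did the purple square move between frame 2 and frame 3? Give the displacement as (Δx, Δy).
(1.4, 3.2)

The purple square was at (3.8, 5.1) in frame 2 and (5.2, 8.3) in frame 3.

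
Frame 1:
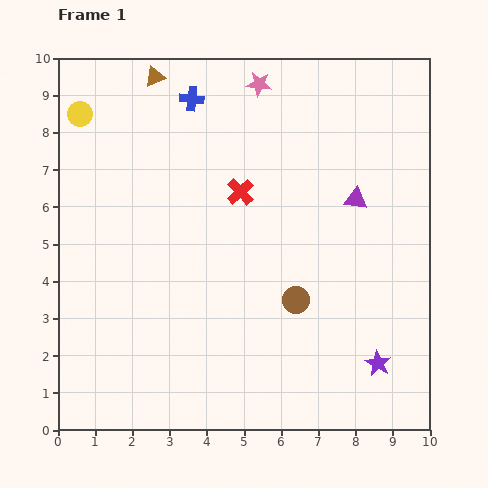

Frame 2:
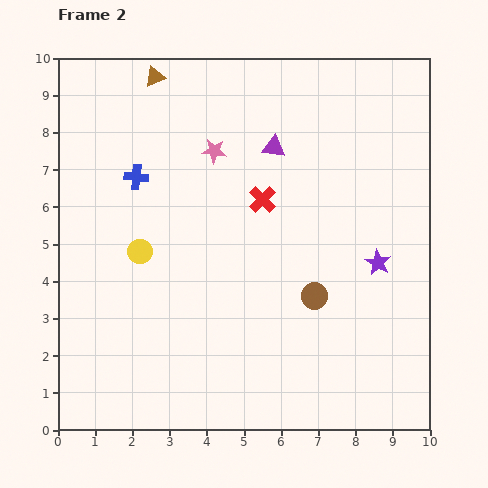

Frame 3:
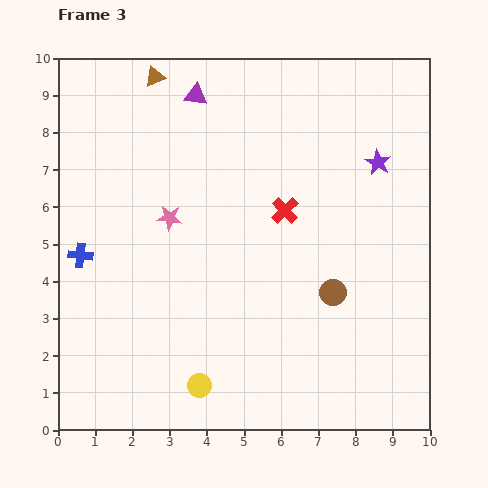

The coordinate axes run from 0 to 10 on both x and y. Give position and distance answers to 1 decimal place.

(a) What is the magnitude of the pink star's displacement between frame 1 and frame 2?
2.2

The pink star moved from (5.4, 9.3) to (4.2, 7.5), a distance of √(1.2² + 1.8²) ≈ 2.2.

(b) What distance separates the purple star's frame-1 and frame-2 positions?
2.7

The purple star moved from (8.6, 1.8) to (8.6, 4.5), a distance of √(0.0² + 2.7²) ≈ 2.7.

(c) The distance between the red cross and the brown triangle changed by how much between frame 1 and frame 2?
+0.5

Distance in frame 1: 3.9. Distance in frame 2: 4.4.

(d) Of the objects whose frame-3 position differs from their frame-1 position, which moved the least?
the brown circle

(moved 1.0)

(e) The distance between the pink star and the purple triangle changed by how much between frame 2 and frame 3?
+1.8

Distance in frame 2: 1.6. Distance in frame 3: 3.4.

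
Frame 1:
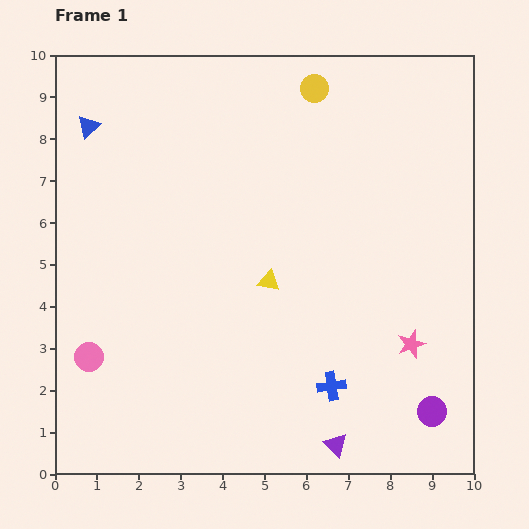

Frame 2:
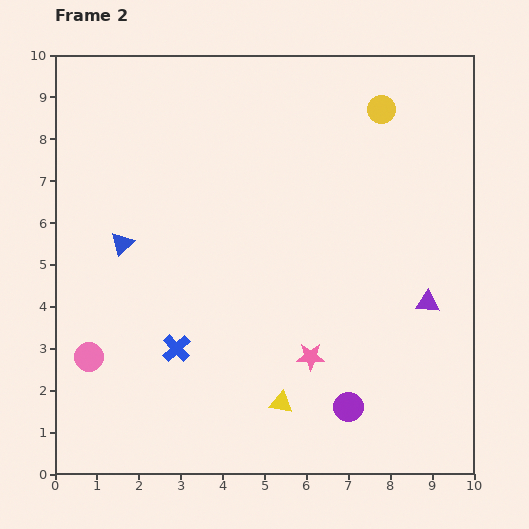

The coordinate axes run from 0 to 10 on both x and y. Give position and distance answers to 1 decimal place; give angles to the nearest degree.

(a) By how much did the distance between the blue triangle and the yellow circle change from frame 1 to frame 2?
+1.5

Distance in frame 1: 5.5. Distance in frame 2: 7.0.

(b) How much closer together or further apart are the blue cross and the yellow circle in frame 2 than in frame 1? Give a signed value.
+0.4

Distance in frame 1: 7.1. Distance in frame 2: 7.5.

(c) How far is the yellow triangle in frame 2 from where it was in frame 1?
2.9

The yellow triangle moved from (5.1, 4.6) to (5.4, 1.7), a distance of √(0.3² + 2.9²) ≈ 2.9.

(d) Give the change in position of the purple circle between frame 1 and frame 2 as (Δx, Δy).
(-2.0, 0.1)

The purple circle was at (9.0, 1.5) in frame 1 and (7.0, 1.6) in frame 2.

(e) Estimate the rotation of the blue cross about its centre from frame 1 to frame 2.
35° counter-clockwise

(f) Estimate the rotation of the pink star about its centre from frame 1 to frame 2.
18° clockwise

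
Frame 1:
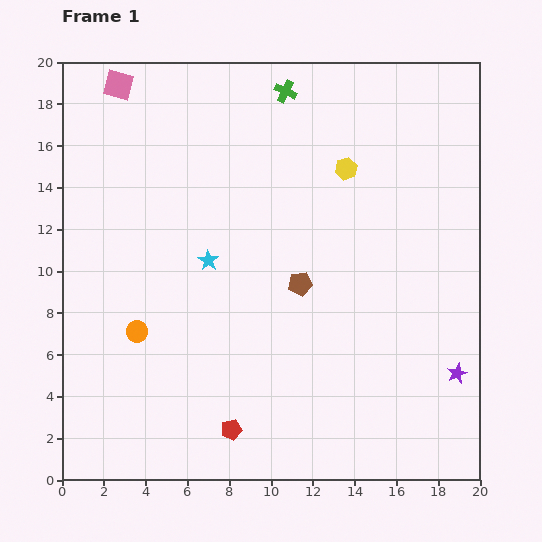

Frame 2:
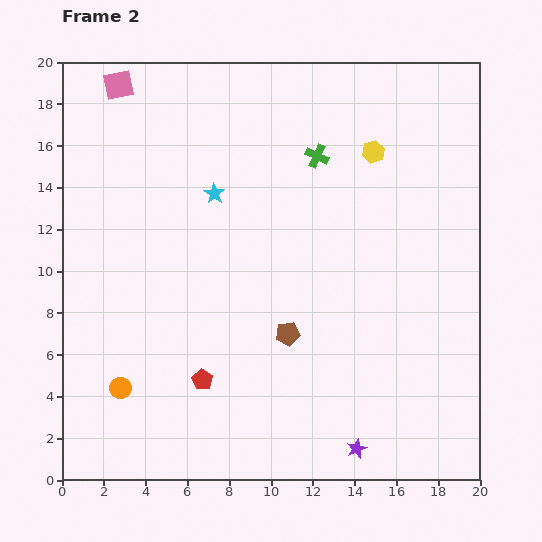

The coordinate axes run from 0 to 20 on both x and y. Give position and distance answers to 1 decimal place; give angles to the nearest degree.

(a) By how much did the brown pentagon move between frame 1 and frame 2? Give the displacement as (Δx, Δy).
(-0.6, -2.4)

The brown pentagon was at (11.4, 9.4) in frame 1 and (10.8, 7.0) in frame 2.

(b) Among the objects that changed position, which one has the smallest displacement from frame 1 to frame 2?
the yellow hexagon

(moved 1.5)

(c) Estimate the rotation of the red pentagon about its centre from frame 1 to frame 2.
26° counter-clockwise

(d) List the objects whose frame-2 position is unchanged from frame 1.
the pink square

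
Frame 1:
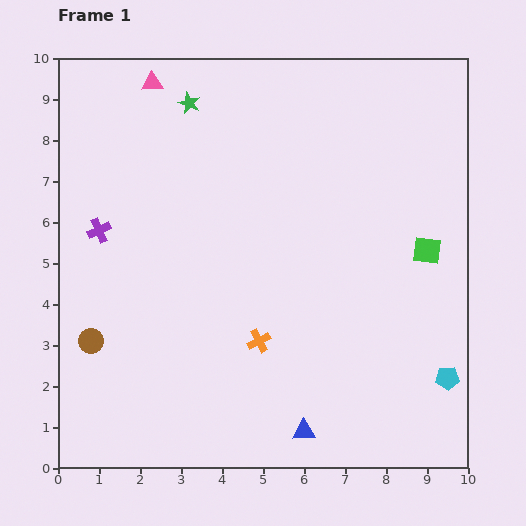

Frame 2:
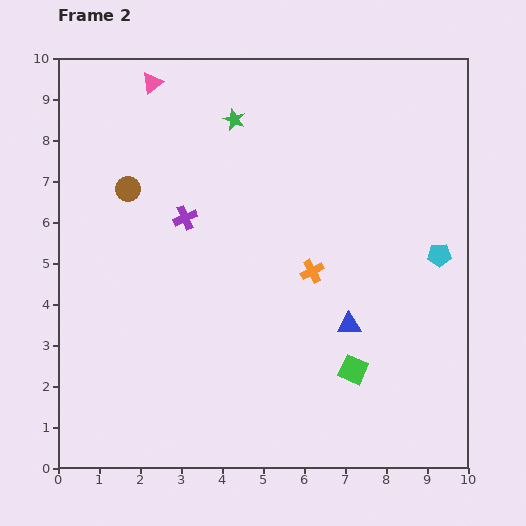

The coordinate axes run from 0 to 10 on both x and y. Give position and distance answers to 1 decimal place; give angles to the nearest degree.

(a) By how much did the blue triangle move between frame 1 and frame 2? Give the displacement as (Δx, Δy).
(1.1, 2.6)

The blue triangle was at (6.0, 0.9) in frame 1 and (7.1, 3.5) in frame 2.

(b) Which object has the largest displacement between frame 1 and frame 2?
the brown circle

(moved 3.8; next 3.4)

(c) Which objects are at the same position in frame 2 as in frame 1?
the pink triangle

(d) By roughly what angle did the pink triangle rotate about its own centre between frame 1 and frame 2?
34° counter-clockwise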